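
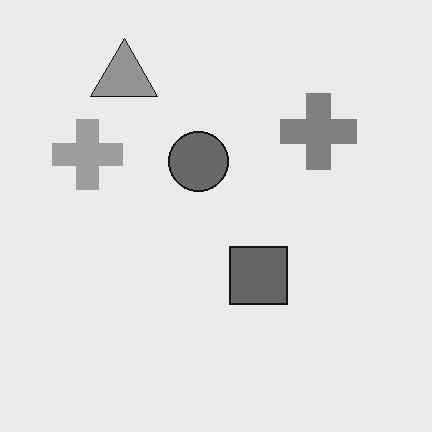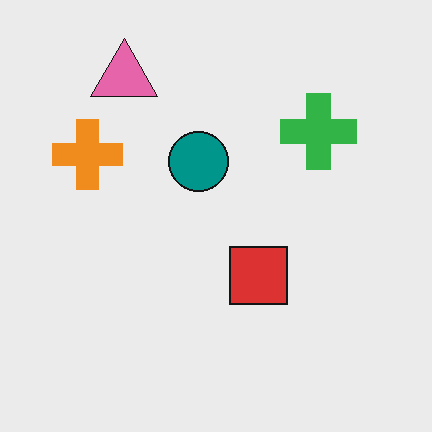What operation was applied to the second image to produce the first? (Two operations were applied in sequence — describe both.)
The transformation is: converted to grayscale, then JPEG-compressed with visible artifacts.

All color is removed — every shape is now a shade of grey. Blocky 8×8 compression artifacts appear around shape edges and the flat background shows ringing — characteristic JPEG degradation.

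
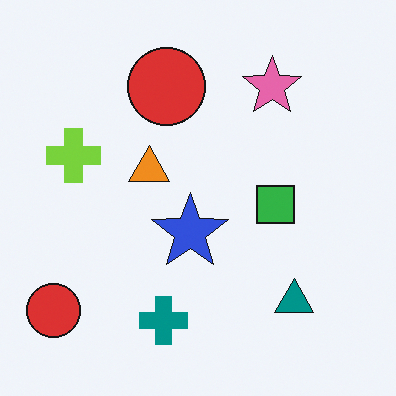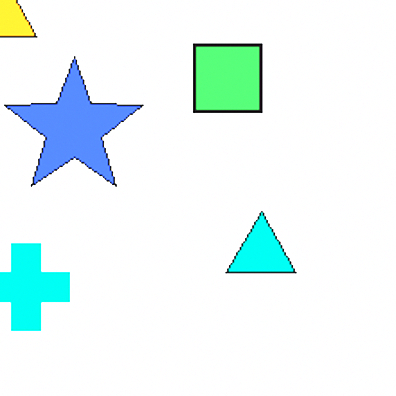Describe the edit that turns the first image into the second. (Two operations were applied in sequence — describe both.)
The image was cropped tightly and scaled back up, then noticeably brightened.

The visible shapes are larger and the field of view is narrower; shapes near the original edges may be partly or wholly outside the frame — a crop-and-rescale. Every pixel — background and shapes alike — is uniformly brightened.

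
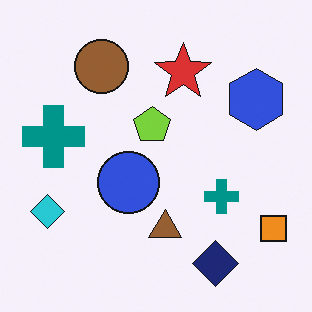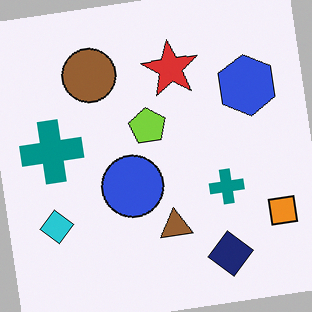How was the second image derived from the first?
This is the original image rotated counter-clockwise by a few degrees.

Every shape is tilted by the same angle and the image corners show triangular fill wedges — a whole-image rotation by a non-right angle.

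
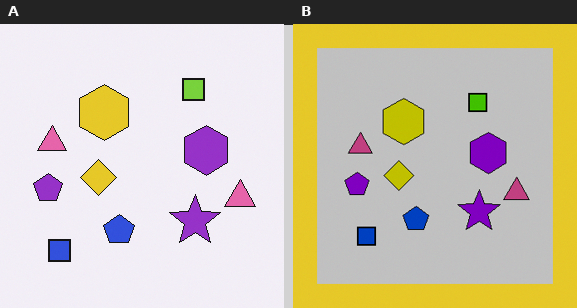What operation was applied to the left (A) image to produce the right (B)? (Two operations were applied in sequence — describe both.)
The transformation is: heavily posterized to just a handful of flat colors, then framed with a yellow border.

Each flat color has snapped to a coarser quantized level — most visibly, the near-white background has dropped to a flat grey. A solid yellow frame runs around the edge of the right (B) image, with the content slightly shrunk inside it.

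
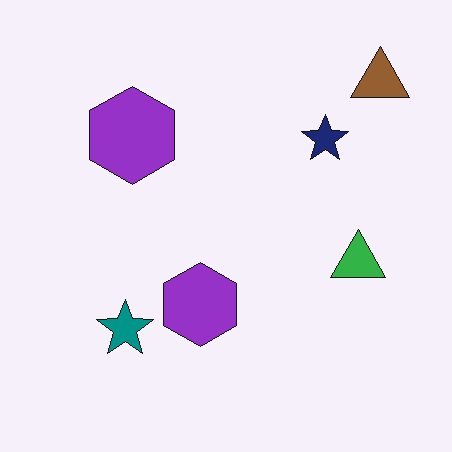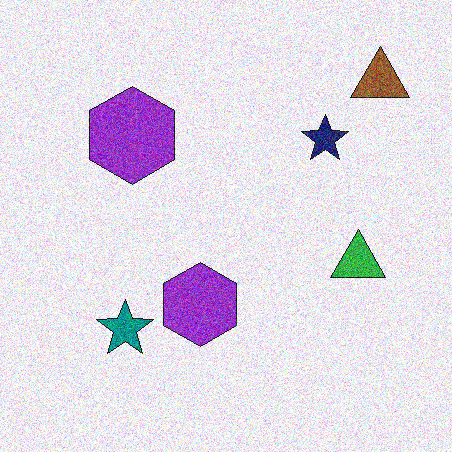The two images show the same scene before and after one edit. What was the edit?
This is the original image degraded with heavy additive noise.

Random speckle covers the whole image, including the flat background.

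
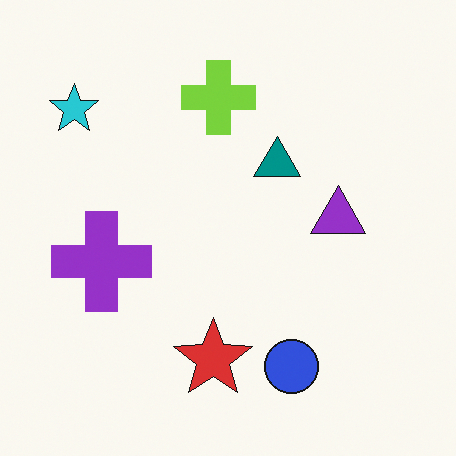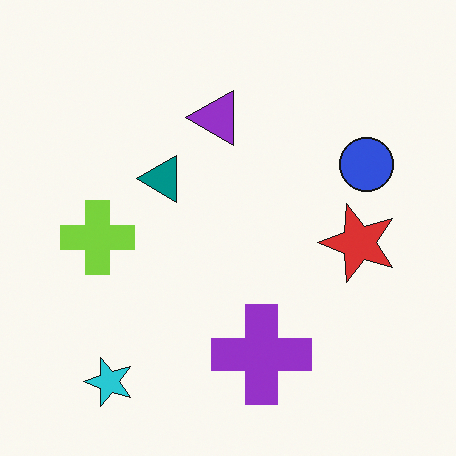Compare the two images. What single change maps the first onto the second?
The second image is the first rotated 90° counter-clockwise.

The cyan star sits in the top-left of the first image and the bottom-left of the second — consistent with a whole-image 90° counter-clockwise rotation.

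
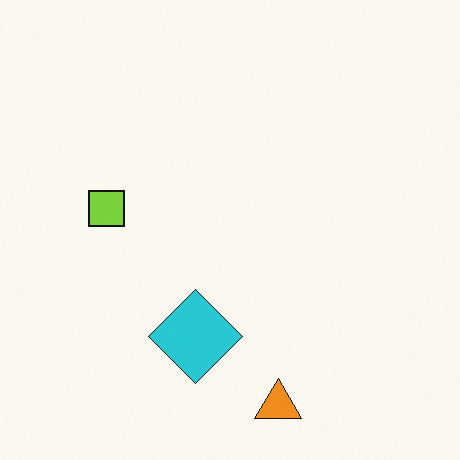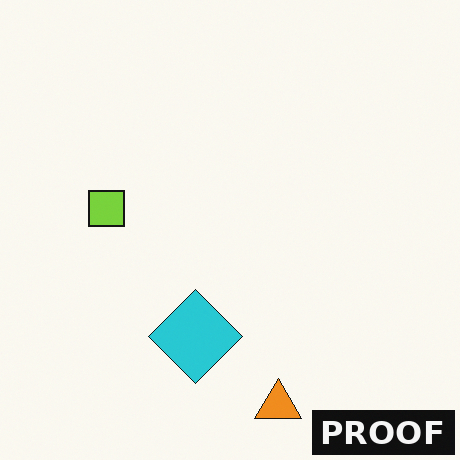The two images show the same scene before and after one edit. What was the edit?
The transformation is: watermarked with the text "PROOF" in the lower-right corner.

A dark label reading "PROOF" appears in the lower-right corner.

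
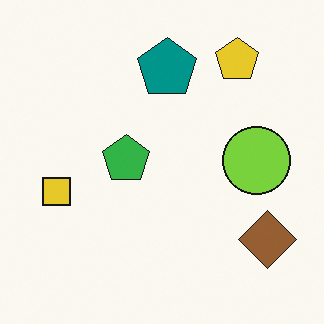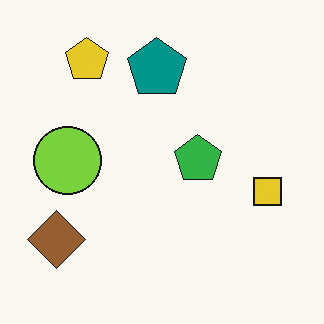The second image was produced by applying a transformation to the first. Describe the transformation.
The second image is the first flipped horizontally (left ↔ right).

The yellow square is in the left of the first image and the right of the second — shapes on opposite sides of the vertical midline have swapped in a mirror flip.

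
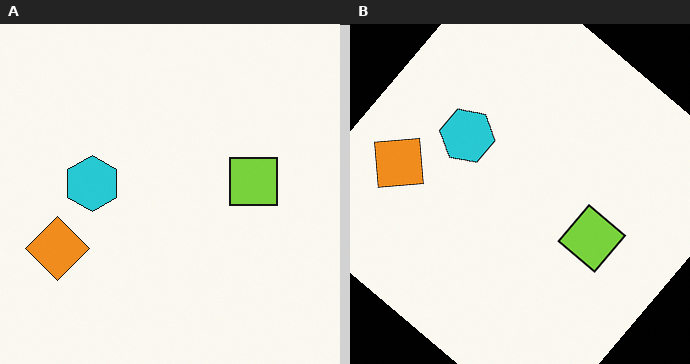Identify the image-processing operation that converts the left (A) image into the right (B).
The right (B) image is the left (A) rotated clockwise by a large amount — several tens of degrees.

Every shape is tilted by the same angle and the image corners show triangular fill wedges — a whole-image rotation by a non-right angle.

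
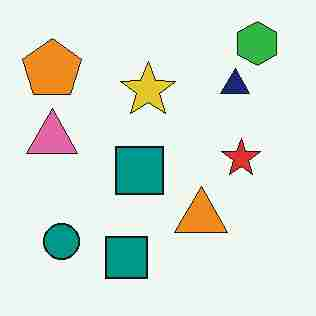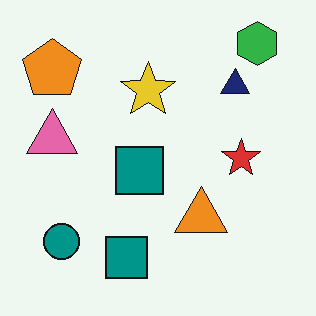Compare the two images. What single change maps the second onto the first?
Degraded with heavy JPEG compression.

Blocky 8×8 compression artifacts appear around shape edges and the flat background shows ringing — characteristic JPEG degradation.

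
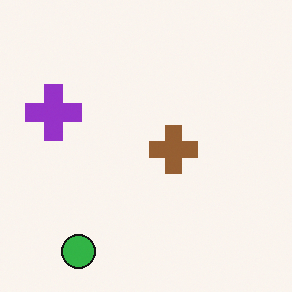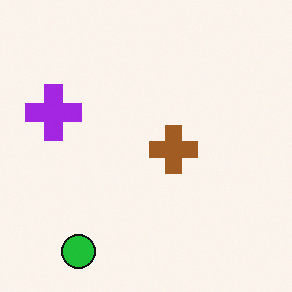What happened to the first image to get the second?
The transformation is: slightly oversaturated.

All colors are more vivid — a global saturation change.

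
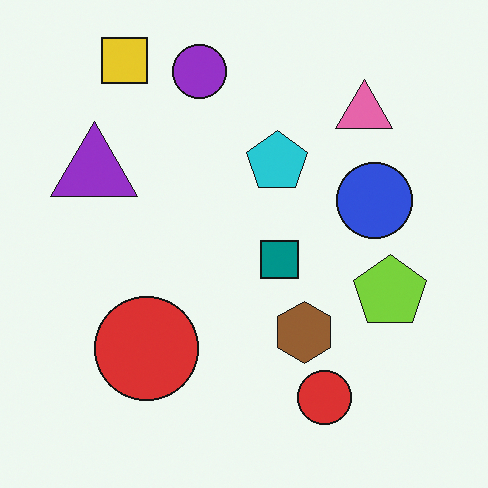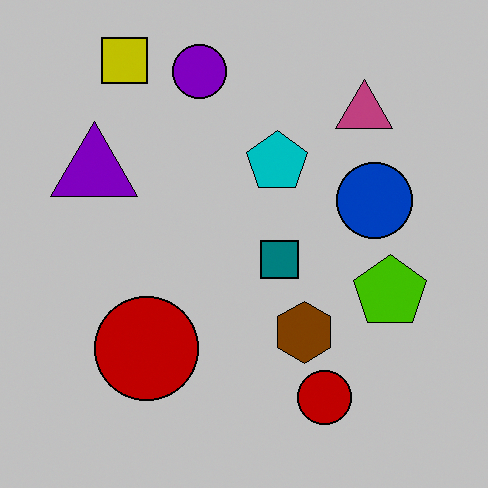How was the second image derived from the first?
The second image is the first aggressively posterized.

Each flat color has snapped to a coarser quantized level — most visibly, the near-white background has dropped to a flat grey.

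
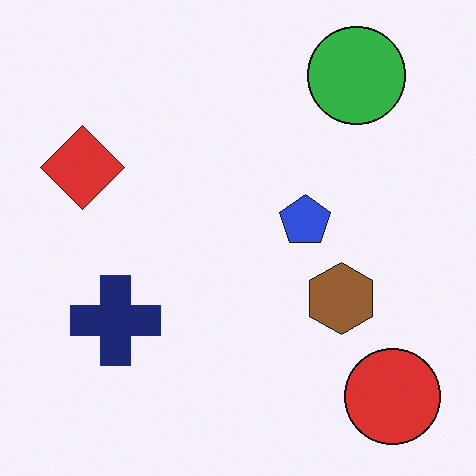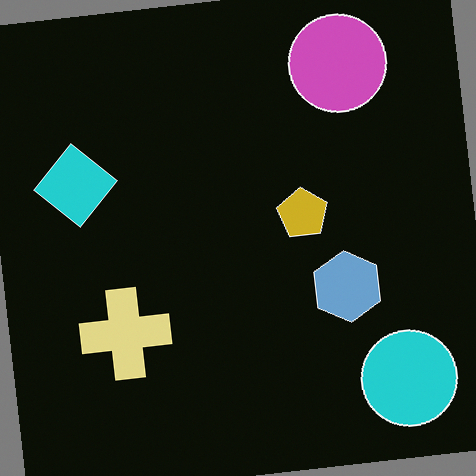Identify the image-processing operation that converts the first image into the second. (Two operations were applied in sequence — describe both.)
The second image is the first rotated counter-clockwise by a slight angle, then color-inverted (negative).

Every shape is tilted by the same angle and the image corners show triangular fill wedges — a whole-image rotation by a non-right angle. The light background has become dark and every shape's color is its complement — a photographic negative.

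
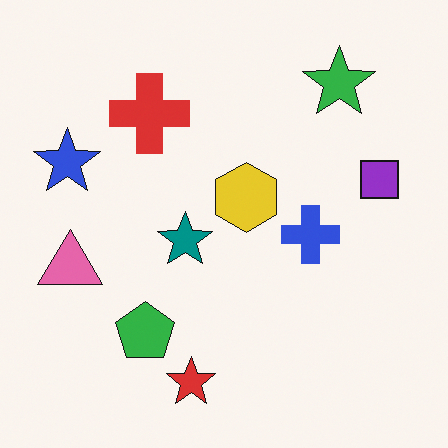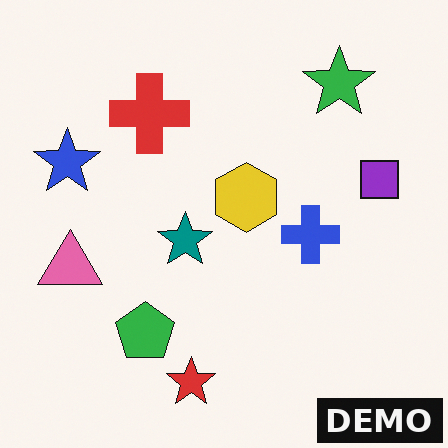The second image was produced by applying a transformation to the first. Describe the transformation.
The second image is the first watermarked with the text "DEMO" in the lower-right corner.

A dark label reading "DEMO" appears in the lower-right corner.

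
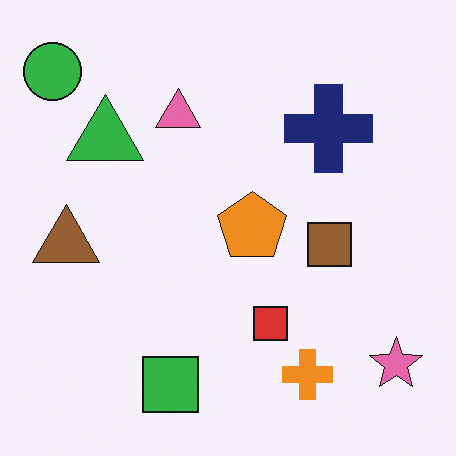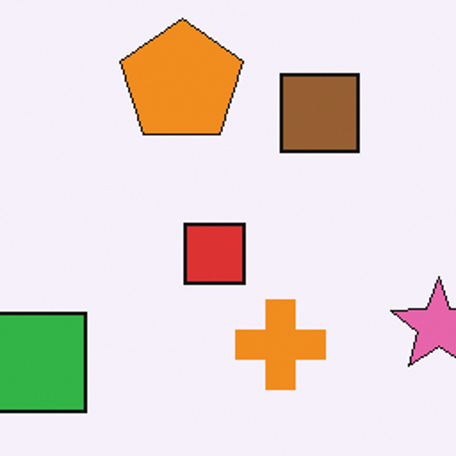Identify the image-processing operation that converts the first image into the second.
The image was cropped to a noticeably smaller region and rescaled.

The visible shapes are larger and the field of view is narrower; shapes near the original edges may be partly or wholly outside the frame — a crop-and-rescale.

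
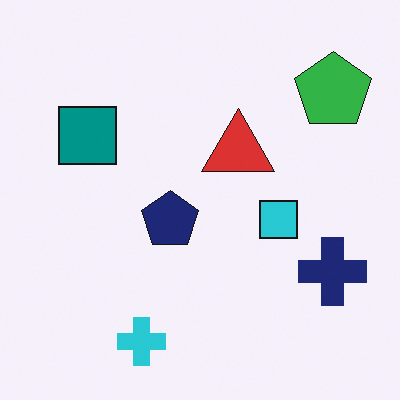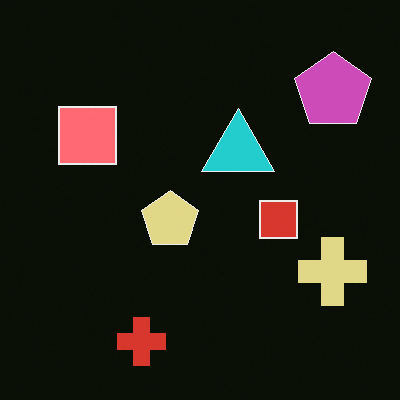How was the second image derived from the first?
It was color-inverted (negative).

The light background has become dark and every shape's color is its complement — a photographic negative.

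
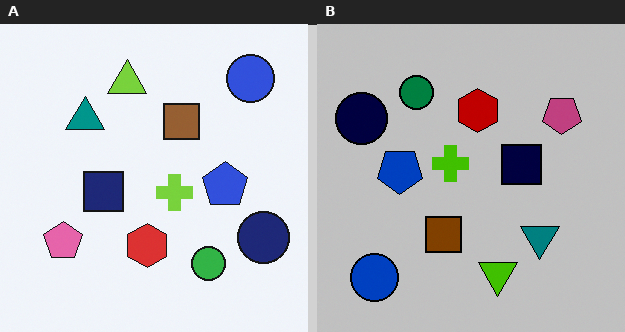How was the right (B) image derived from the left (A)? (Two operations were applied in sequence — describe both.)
This is the original image rotated 180°, then heavily posterized to just a handful of flat colors.

The blue circle sits in the top-right of the left (A) image and the bottom-left of the right (B) — consistent with a whole-image 180° rotation. Each flat color has snapped to a coarser quantized level — most visibly, the near-white background has dropped to a flat grey.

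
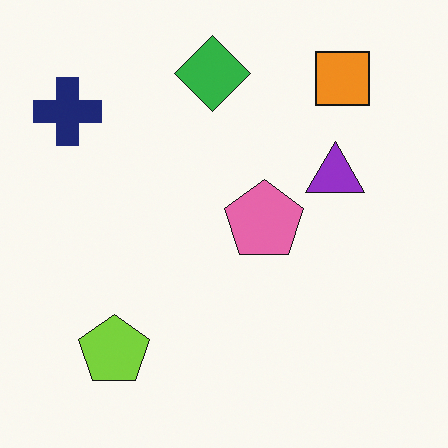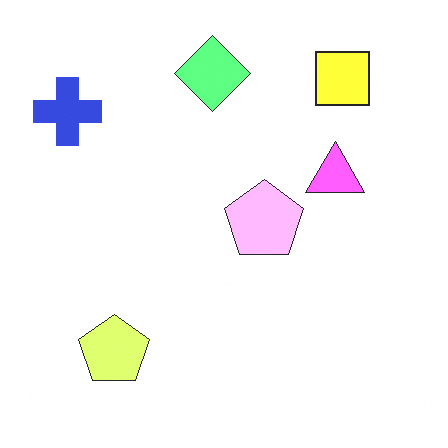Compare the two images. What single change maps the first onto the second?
It was substantially brightened.

Every pixel — background and shapes alike — is uniformly brightened.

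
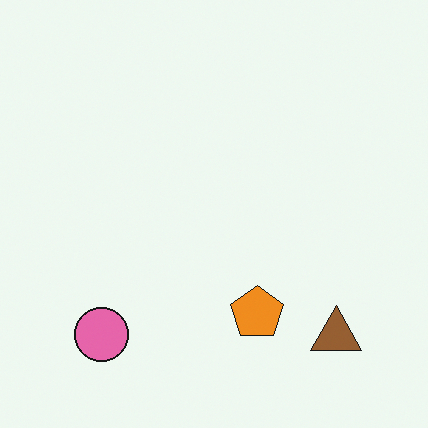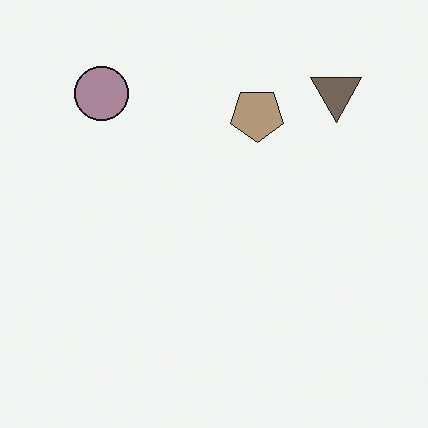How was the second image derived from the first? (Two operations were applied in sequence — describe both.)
Flipped vertically (top ↔ bottom), then heavily desaturated.

The brown triangle is in the bottom-right of the first image and the top-right of the second — shapes on opposite sides of the horizontal midline have swapped in a mirror flip. All colors are more muted and greyish — a global saturation change.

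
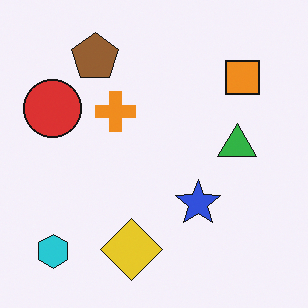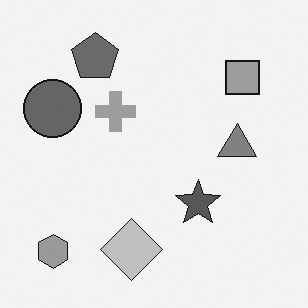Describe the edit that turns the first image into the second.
The second image is the first converted to grayscale.

All color is removed — every shape is now a shade of grey.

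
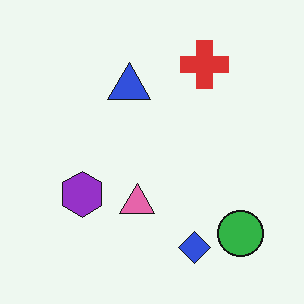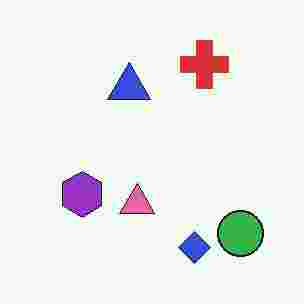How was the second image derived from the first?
This is the original image degraded with heavy JPEG compression.

Blocky 8×8 compression artifacts appear around shape edges and the flat background shows ringing — characteristic JPEG degradation.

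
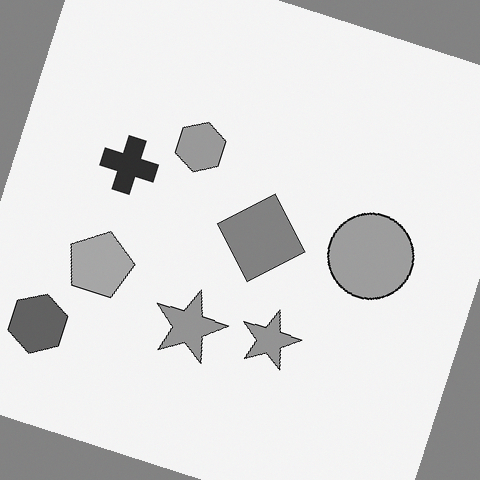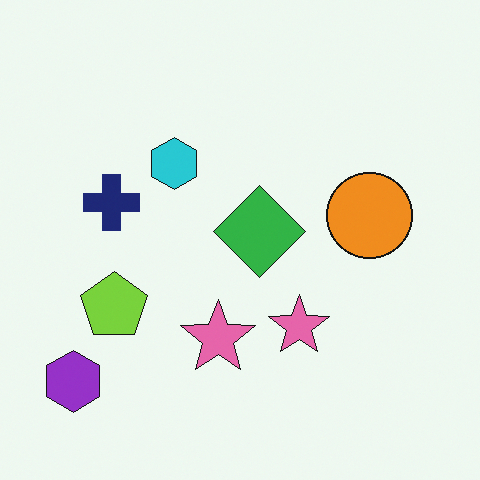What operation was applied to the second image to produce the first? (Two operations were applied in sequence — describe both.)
The transformation is: rotated clockwise by a clearly visible amount, then converted to grayscale.

Every shape is tilted by the same angle and the image corners show triangular fill wedges — a whole-image rotation by a non-right angle. All color is removed — every shape is now a shade of grey.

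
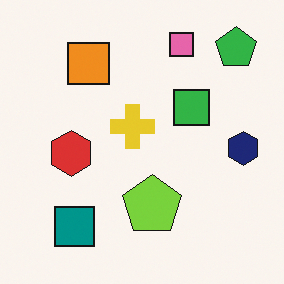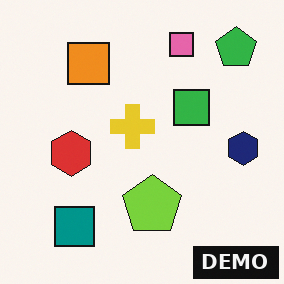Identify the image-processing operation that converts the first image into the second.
The second image is the first watermarked with the text "DEMO" in the lower-right corner.

A dark label reading "DEMO" appears in the lower-right corner.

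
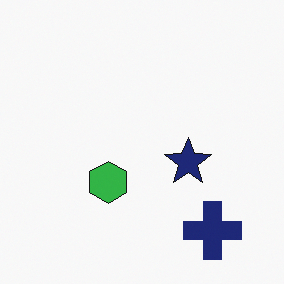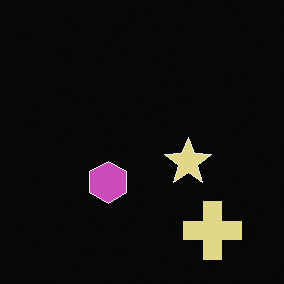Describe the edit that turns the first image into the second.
The image was color-inverted (negative).

The light background has become dark and every shape's color is its complement — a photographic negative.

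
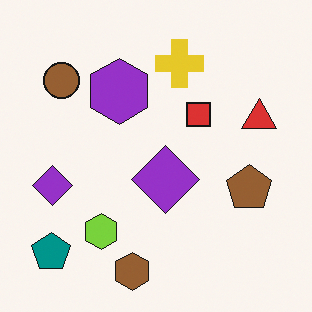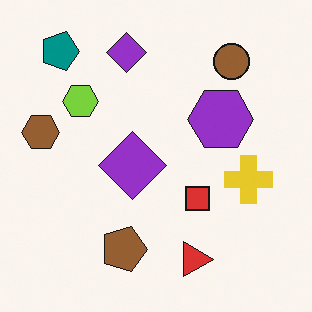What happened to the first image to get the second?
It was rotated 90° clockwise.

The teal pentagon sits in the bottom-left of the first image and the top-left of the second — consistent with a whole-image 90° clockwise rotation.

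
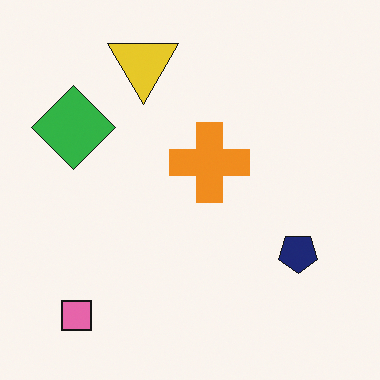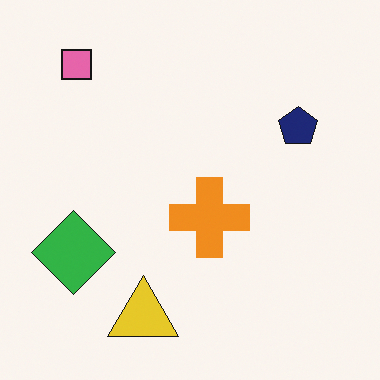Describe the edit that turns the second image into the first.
This is the original image flipped vertically (top ↔ bottom).

The yellow triangle is in the bottom of the second image and the top of the first — shapes on opposite sides of the horizontal midline have swapped in a mirror flip.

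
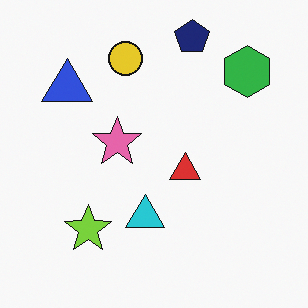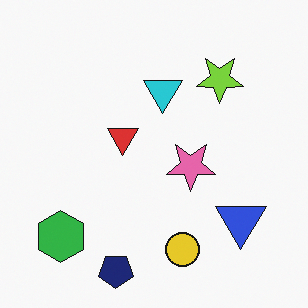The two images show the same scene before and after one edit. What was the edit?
The transformation is: rotated 180°.

The green hexagon sits in the top-right of the first image and the bottom-left of the second — consistent with a whole-image 180° rotation.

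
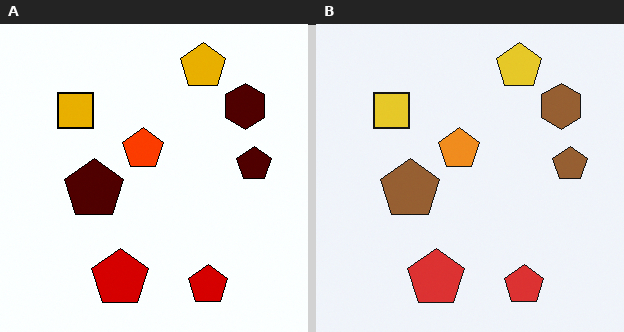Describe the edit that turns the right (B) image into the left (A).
The left (A) image is the right (B) given much higher contrast.

Tones are pushed away from mid-grey across the whole image — a global contrast change.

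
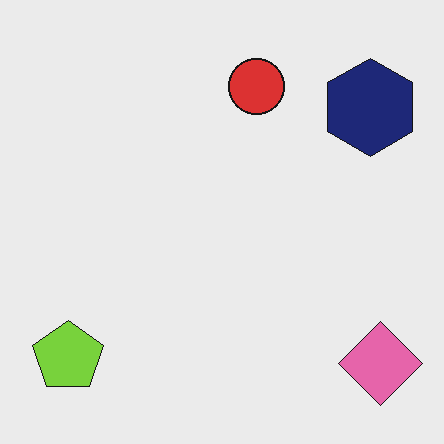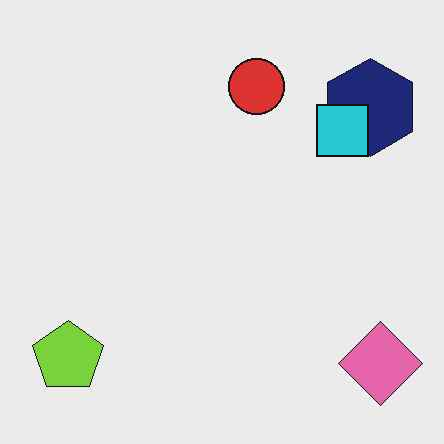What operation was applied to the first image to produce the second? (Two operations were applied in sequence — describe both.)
The second image is the first JPEG-compressed with visible artifacts, then overlaid with an additional cyan square.

Blocky 8×8 compression artifacts appear around shape edges and the flat background shows ringing — characteristic JPEG degradation. A cyan square appears in the second image that is absent from the first.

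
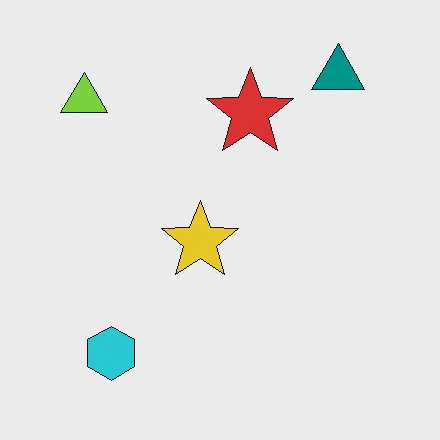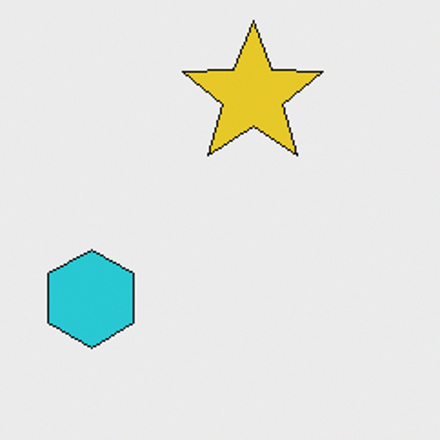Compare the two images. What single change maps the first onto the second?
The image was cropped tightly and scaled back up.

The visible shapes are larger and the field of view is narrower; shapes near the original edges may be partly or wholly outside the frame — a crop-and-rescale.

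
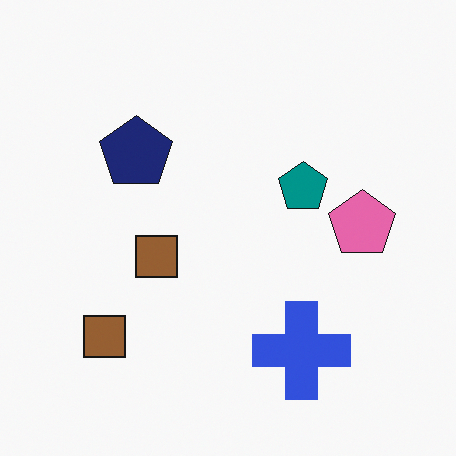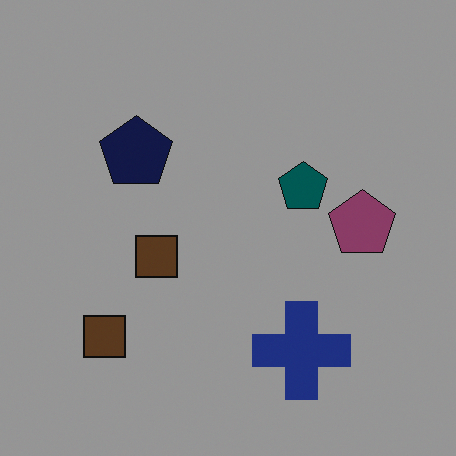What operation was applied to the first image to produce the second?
The image was darkened a lot.

Every pixel — background and shapes alike — is uniformly darkened.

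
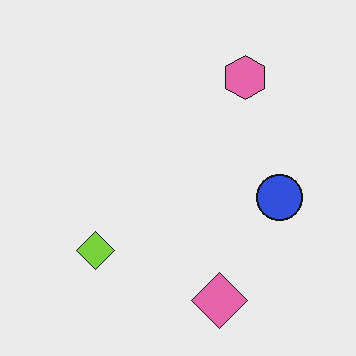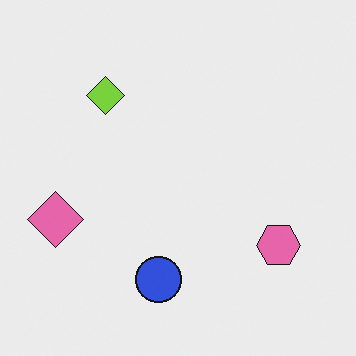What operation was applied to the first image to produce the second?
The transformation is: rotated 90° clockwise.

The pink diamond sits in the bottom of the first image and the left of the second — consistent with a whole-image 90° clockwise rotation.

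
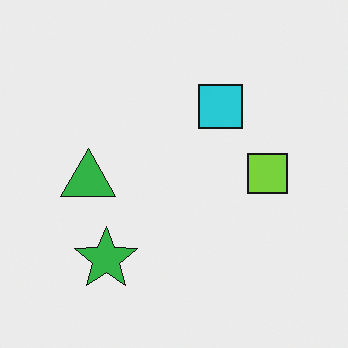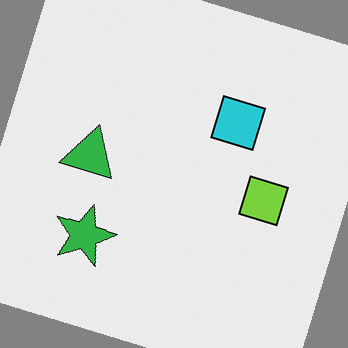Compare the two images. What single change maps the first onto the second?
It was rotated clockwise by a moderate amount.

Every shape is tilted by the same angle and the image corners show triangular fill wedges — a whole-image rotation by a non-right angle.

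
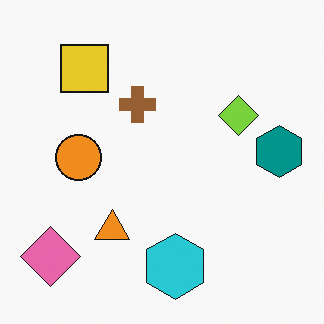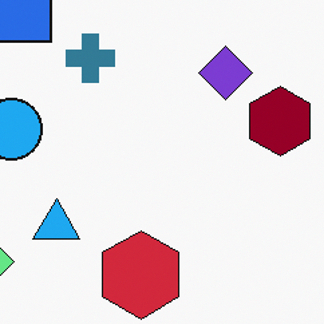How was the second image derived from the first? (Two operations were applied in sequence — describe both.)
It was hue-shifted by a large amount, then cropped slightly and scaled back up.

Every shape's color has rotated by the same amount around the hue wheel — a uniform hue shift. The visible shapes are larger and the field of view is narrower; shapes near the original edges may be partly or wholly outside the frame — a crop-and-rescale.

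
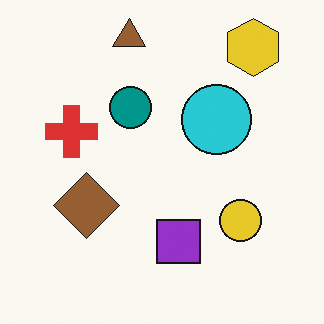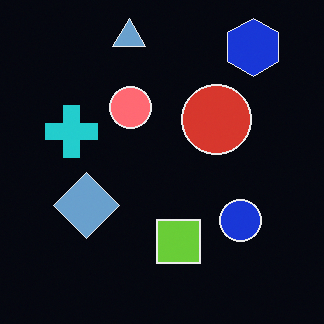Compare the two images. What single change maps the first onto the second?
It was color-inverted (negative).

The light background has become dark and every shape's color is its complement — a photographic negative.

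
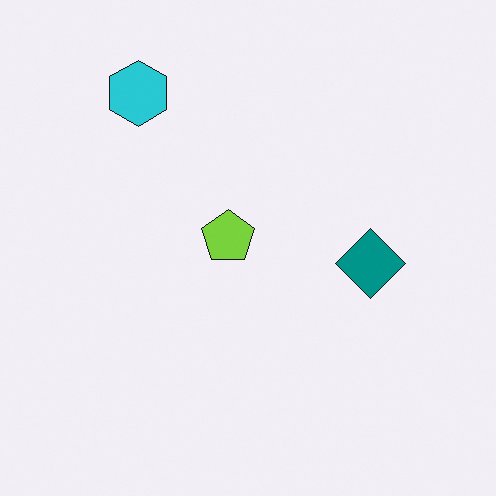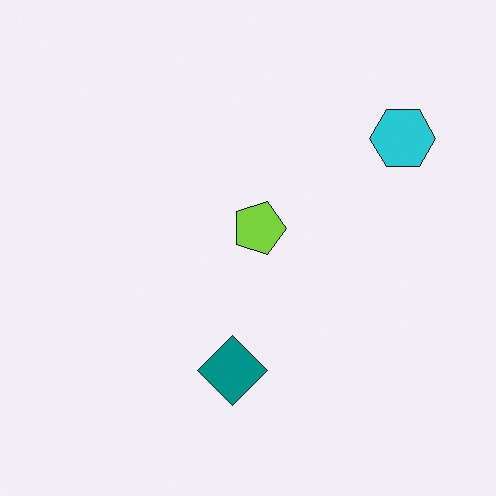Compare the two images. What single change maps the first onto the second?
This is the original image rotated 90° clockwise.

The cyan hexagon sits in the top-left of the first image and the top-right of the second — consistent with a whole-image 90° clockwise rotation.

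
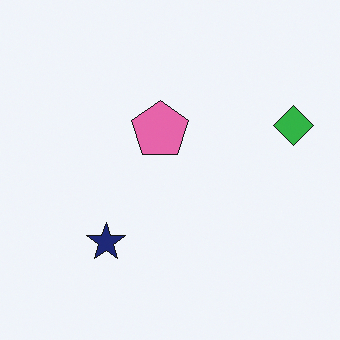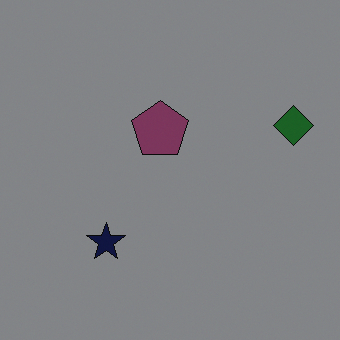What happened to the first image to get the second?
The second image is the first noticeably darkened.

Every pixel — background and shapes alike — is uniformly darkened.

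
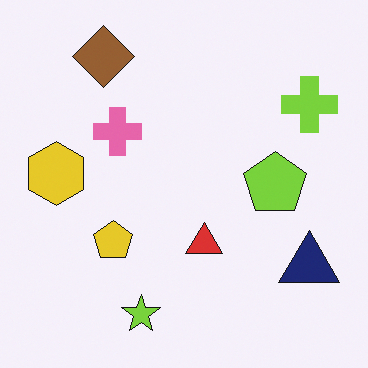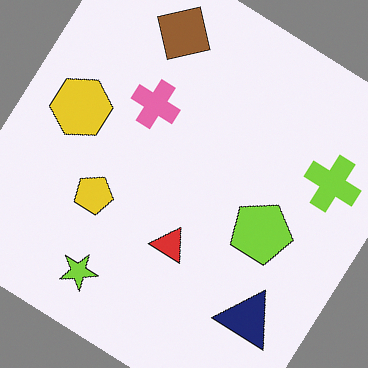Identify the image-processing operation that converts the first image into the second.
This is the original image rotated clockwise by a large amount — several tens of degrees.

Every shape is tilted by the same angle and the image corners show triangular fill wedges — a whole-image rotation by a non-right angle.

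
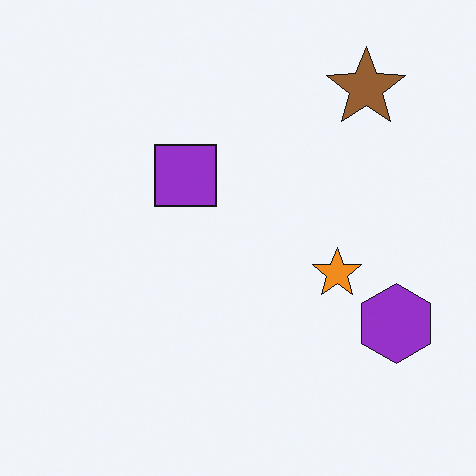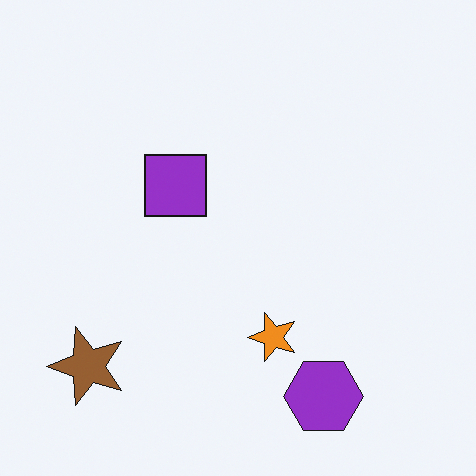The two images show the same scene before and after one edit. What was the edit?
The image was transposed (reflected across the top-left ↔ bottom-right diagonal).

Shapes have swapped their row and column positions — what was in the top-right is now in the bottom-left — a diagonal reflection.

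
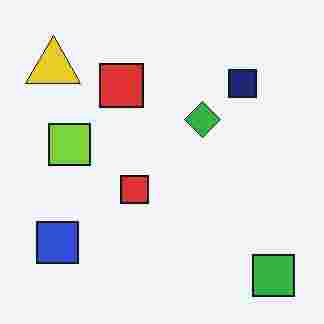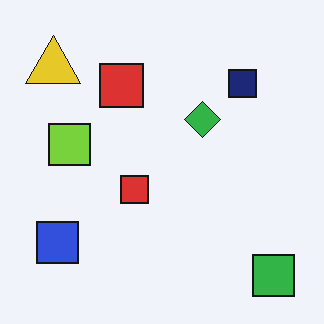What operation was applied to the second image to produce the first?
The transformation is: degraded with heavy JPEG compression.

Blocky 8×8 compression artifacts appear around shape edges and the flat background shows ringing — characteristic JPEG degradation.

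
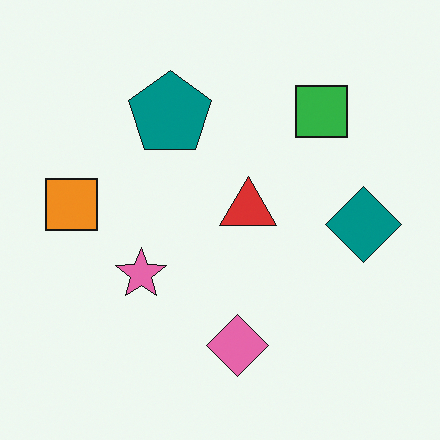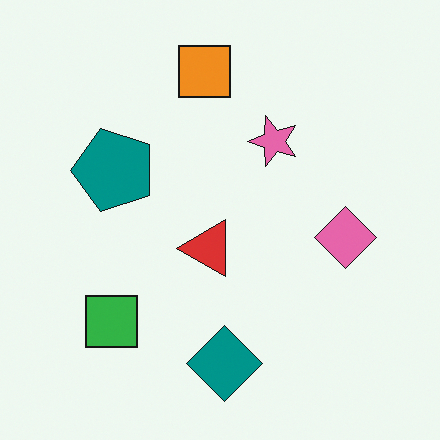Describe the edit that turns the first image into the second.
It was transposed (reflected across the top-left ↔ bottom-right diagonal).

Shapes have swapped their row and column positions — what was in the top-right is now in the bottom-left — a diagonal reflection.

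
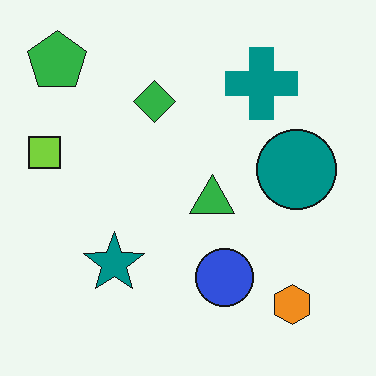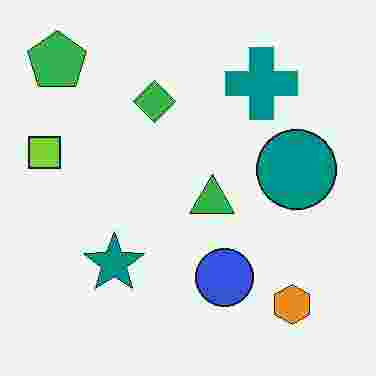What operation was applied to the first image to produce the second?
Heavily JPEG-compressed with obvious blocking artifacts.

Blocky 8×8 compression artifacts appear around shape edges and the flat background shows ringing — characteristic JPEG degradation.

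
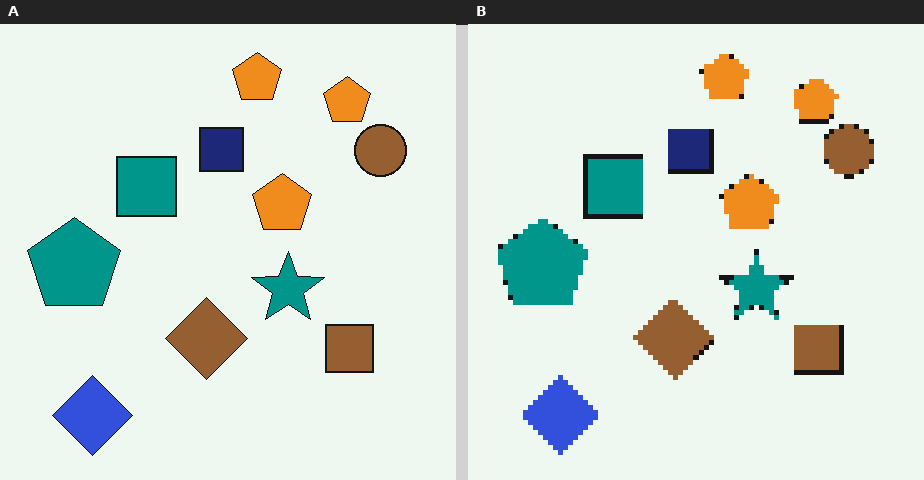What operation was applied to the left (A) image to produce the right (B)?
Lightly pixelated (a mild mosaic effect).

Shapes are reduced to large square blocks; fine edges and outlines are lost — a downscale-then-upscale (mosaic) effect.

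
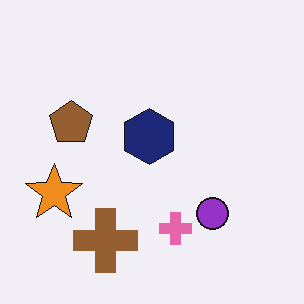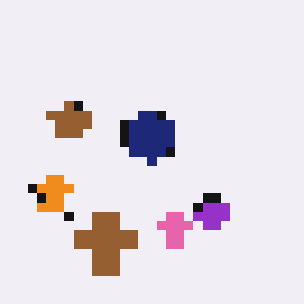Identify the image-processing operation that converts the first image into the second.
The transformation is: coarsely pixelated.

Shapes are reduced to large square blocks; fine edges and outlines are lost — a downscale-then-upscale (mosaic) effect.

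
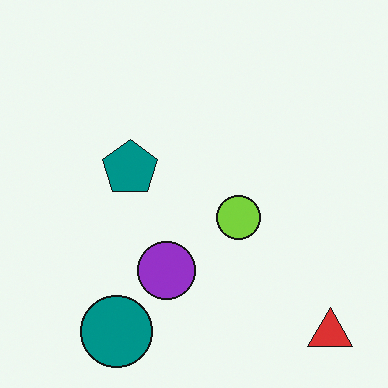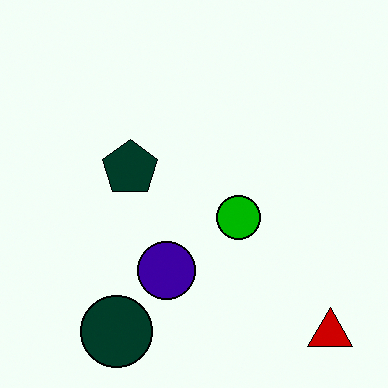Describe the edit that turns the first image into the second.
Boosted in contrast.

Tones are pushed away from mid-grey across the whole image — a global contrast change.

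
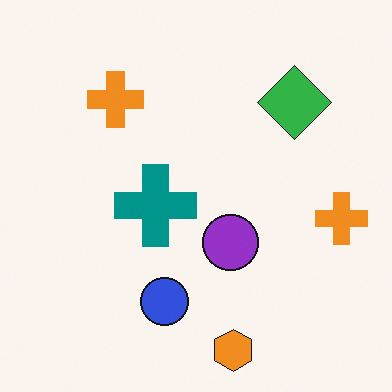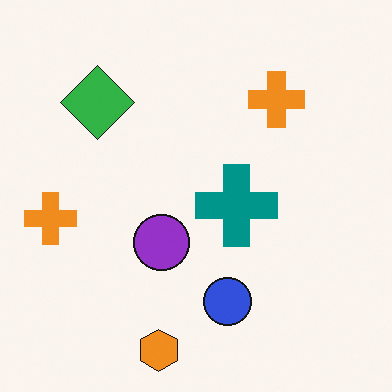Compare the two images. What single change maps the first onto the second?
The second image is the first flipped horizontally (left ↔ right).

The green diamond is in the top-right of the first image and the top-left of the second — shapes on opposite sides of the vertical midline have swapped in a mirror flip.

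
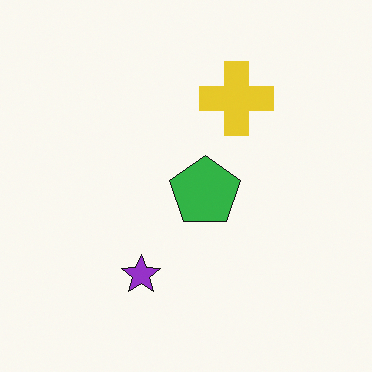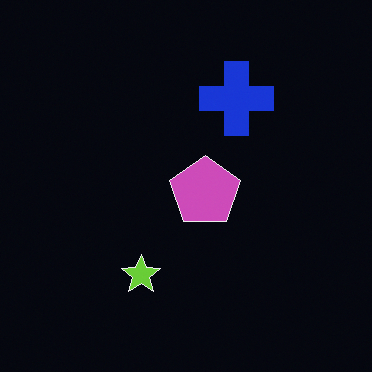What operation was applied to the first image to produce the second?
The transformation is: color-inverted (negative).

The light background has become dark and every shape's color is its complement — a photographic negative.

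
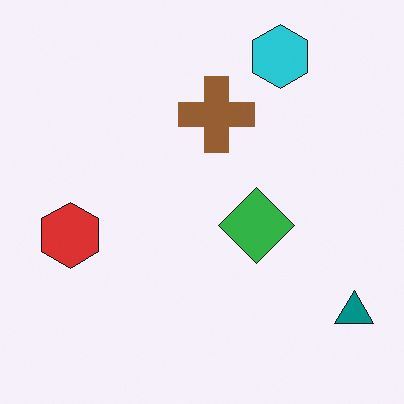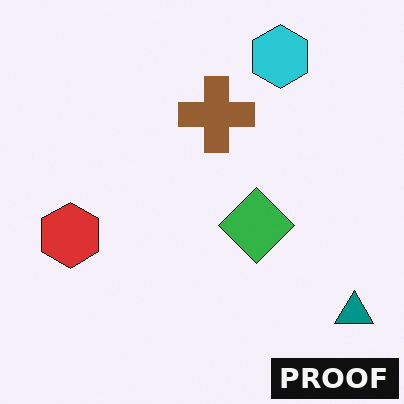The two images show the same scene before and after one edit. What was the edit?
It was watermarked with the text "PROOF" in the lower-right corner.

A dark label reading "PROOF" appears in the lower-right corner.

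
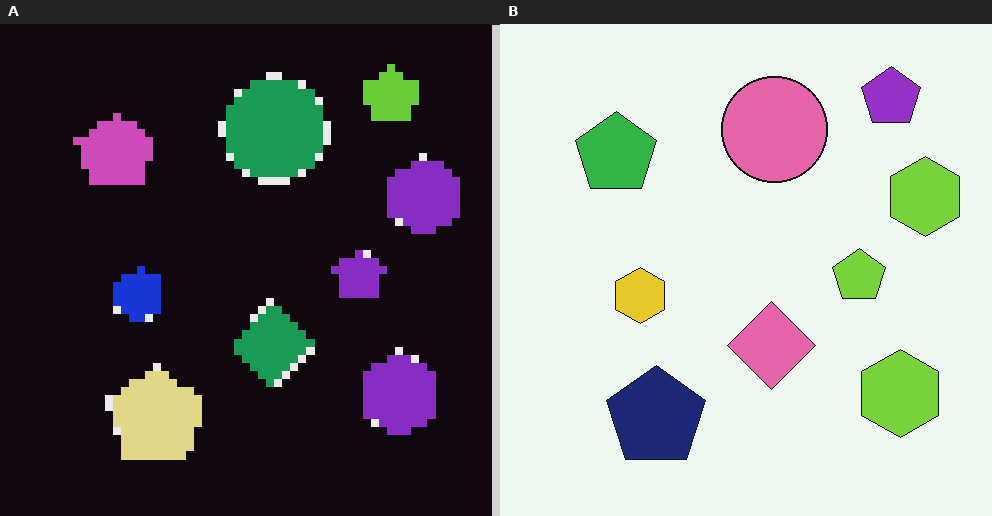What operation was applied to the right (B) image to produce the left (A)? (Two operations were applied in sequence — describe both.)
The transformation is: color-inverted (negative), then moderately pixelated.

The light background has become dark and every shape's color is its complement — a photographic negative. Shapes are reduced to large square blocks; fine edges and outlines are lost — a downscale-then-upscale (mosaic) effect.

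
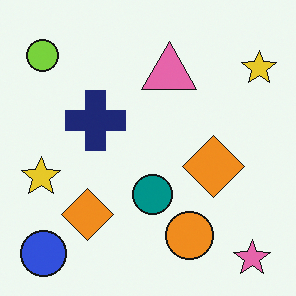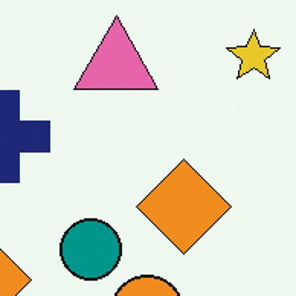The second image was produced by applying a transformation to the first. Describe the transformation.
The transformation is: cropped slightly and scaled back up.

The visible shapes are larger and the field of view is narrower; shapes near the original edges may be partly or wholly outside the frame — a crop-and-rescale.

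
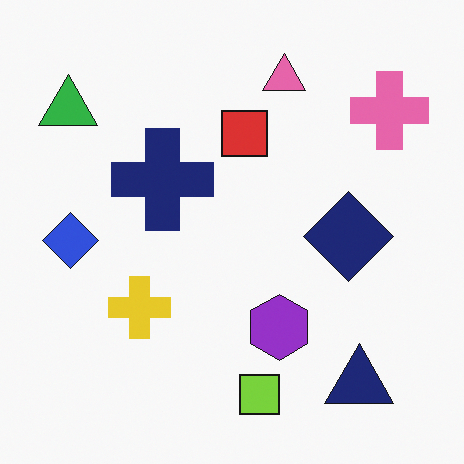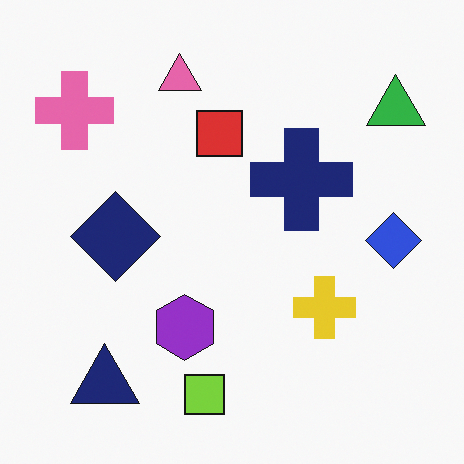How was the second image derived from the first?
Flipped horizontally (left ↔ right).

The green triangle is in the top-left of the first image and the top-right of the second — shapes on opposite sides of the vertical midline have swapped in a mirror flip.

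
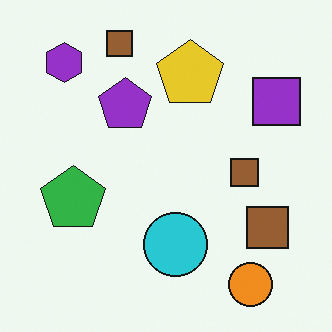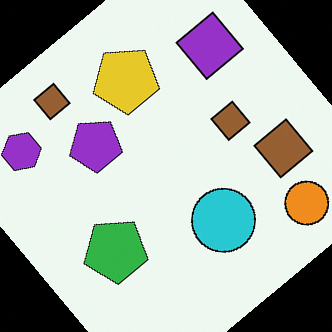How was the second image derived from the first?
The image was rotated counter-clockwise by a large amount — several tens of degrees.

Every shape is tilted by the same angle and the image corners show triangular fill wedges — a whole-image rotation by a non-right angle.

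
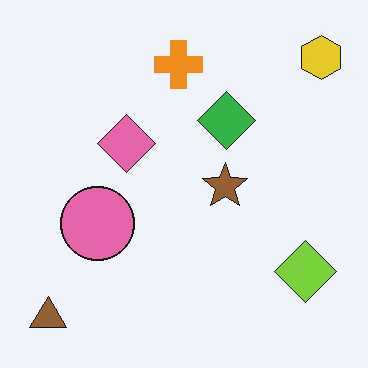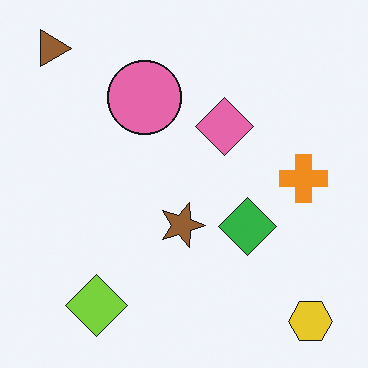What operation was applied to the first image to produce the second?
The image was rotated 90° clockwise.

The brown triangle sits in the bottom-left of the first image and the top-left of the second — consistent with a whole-image 90° clockwise rotation.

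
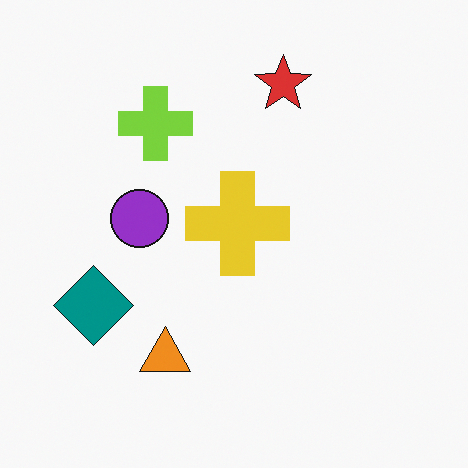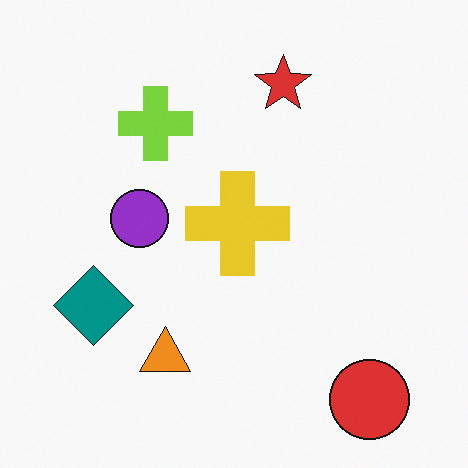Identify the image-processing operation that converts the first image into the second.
Overlaid with an additional red circle.

A red circle appears in the second image that is absent from the first.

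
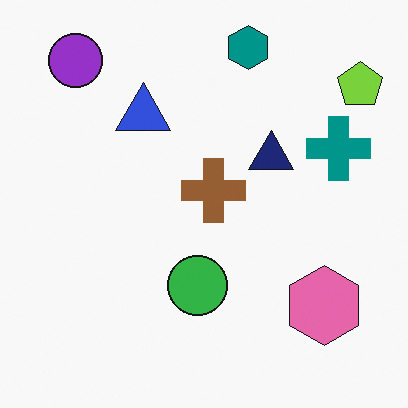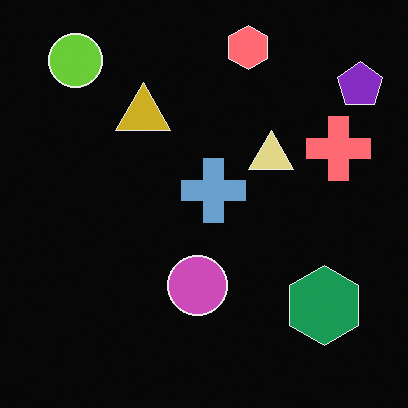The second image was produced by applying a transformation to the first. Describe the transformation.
The second image is the first color-inverted (negative).

The light background has become dark and every shape's color is its complement — a photographic negative.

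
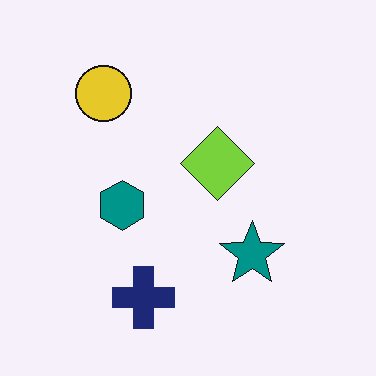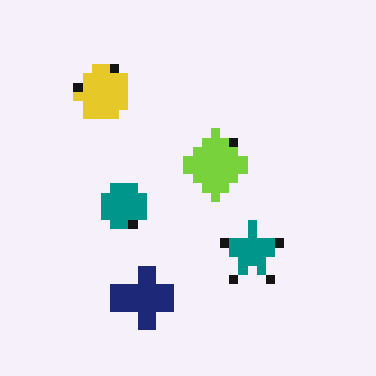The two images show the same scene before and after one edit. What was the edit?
The image was coarsely pixelated.

Shapes are reduced to large square blocks; fine edges and outlines are lost — a downscale-then-upscale (mosaic) effect.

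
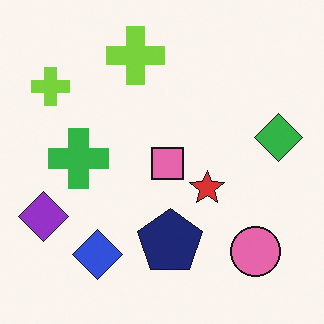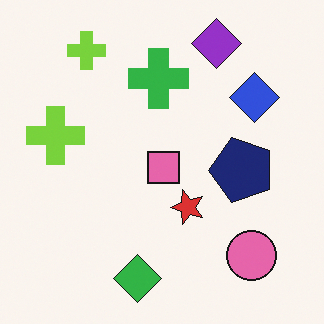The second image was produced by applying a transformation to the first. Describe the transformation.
The second image is the first transposed (reflected across the top-left ↔ bottom-right diagonal).

Shapes have swapped their row and column positions — what was in the top-right is now in the bottom-left — a diagonal reflection.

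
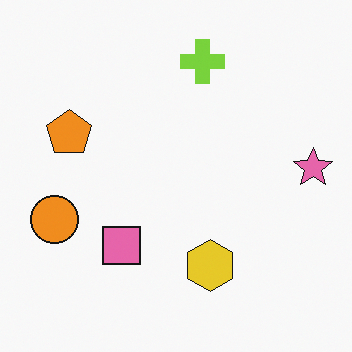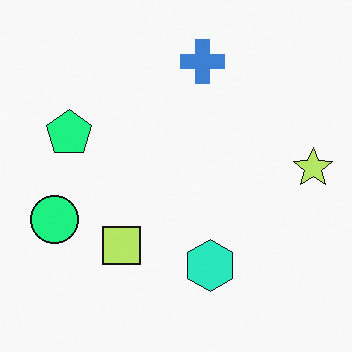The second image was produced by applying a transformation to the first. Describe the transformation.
The transformation is: hue-shifted by a moderate amount.

Every shape's color has rotated by the same amount around the hue wheel — a uniform hue shift.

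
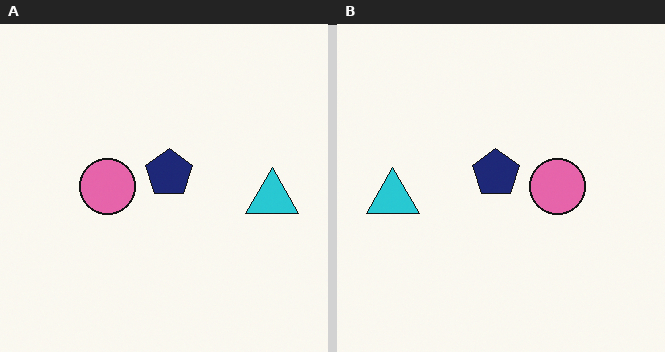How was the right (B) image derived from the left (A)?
This is the original image flipped horizontally (left ↔ right).

The cyan triangle is in the right of the left (A) image and the left of the right (B) — shapes on opposite sides of the vertical midline have swapped in a mirror flip.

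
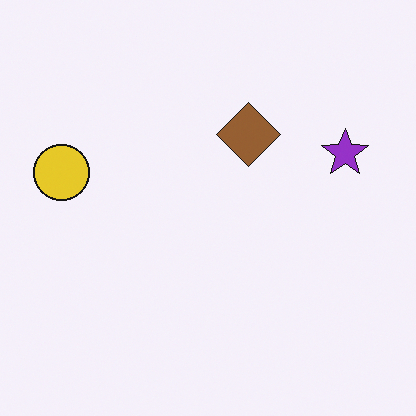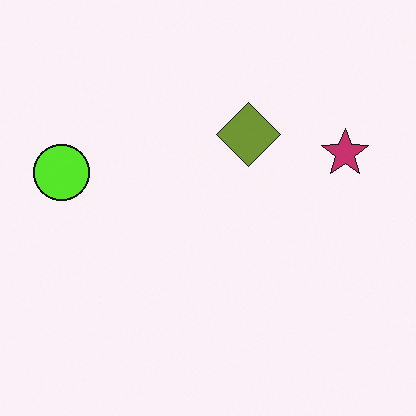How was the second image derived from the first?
The transformation is: hue-shifted slightly.

Every shape's color has rotated by the same amount around the hue wheel — a uniform hue shift.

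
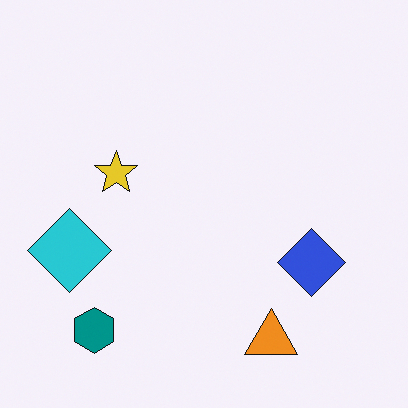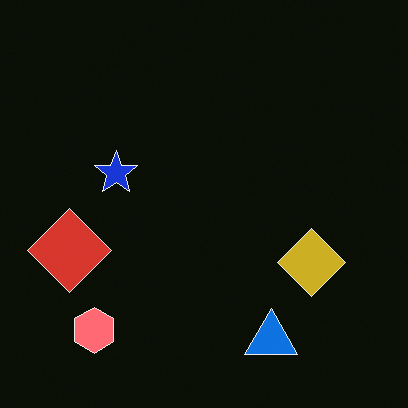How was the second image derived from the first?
It was color-inverted (negative).

The light background has become dark and every shape's color is its complement — a photographic negative.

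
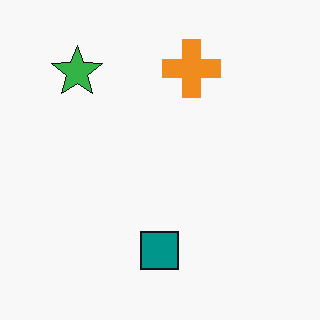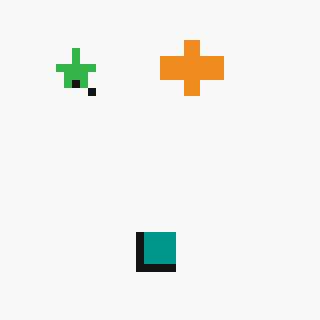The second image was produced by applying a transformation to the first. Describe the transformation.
The transformation is: pixelated into visible square blocks.

Shapes are reduced to large square blocks; fine edges and outlines are lost — a downscale-then-upscale (mosaic) effect.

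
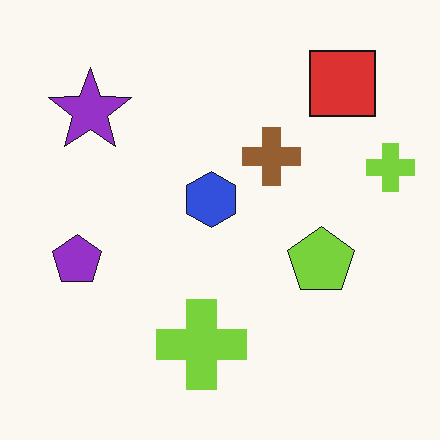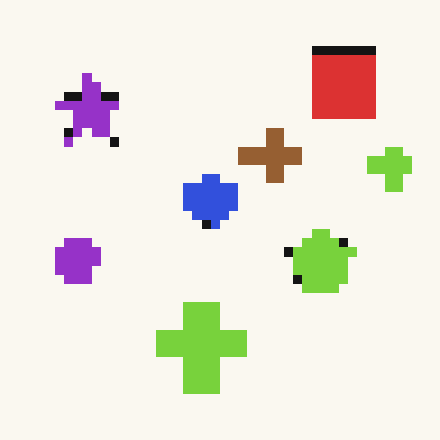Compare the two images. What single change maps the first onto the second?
It was coarsely pixelated.

Shapes are reduced to large square blocks; fine edges and outlines are lost — a downscale-then-upscale (mosaic) effect.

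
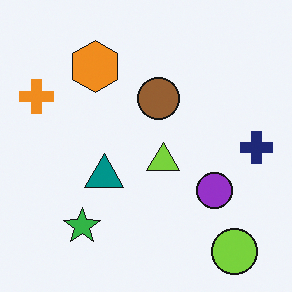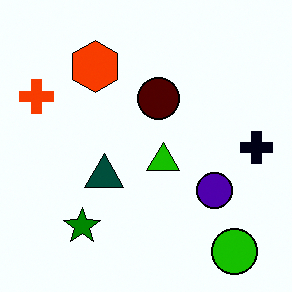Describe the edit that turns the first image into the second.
It was boosted in contrast.

Tones are pushed away from mid-grey across the whole image — a global contrast change.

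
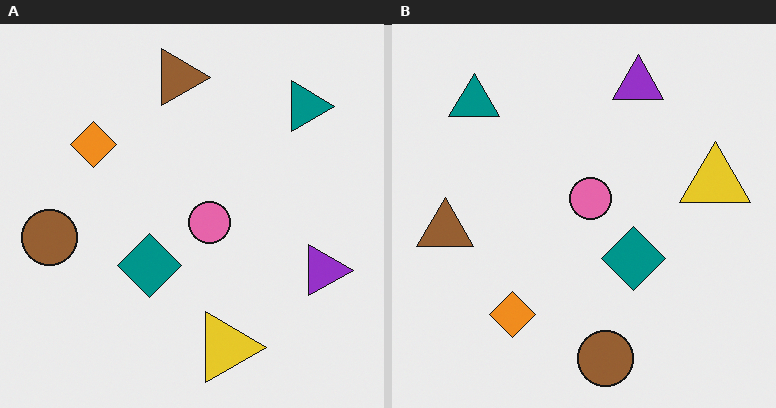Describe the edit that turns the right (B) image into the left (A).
Rotated 90° clockwise.

The teal triangle sits in the top-left of the right (B) image and the top-right of the left (A) — consistent with a whole-image 90° clockwise rotation.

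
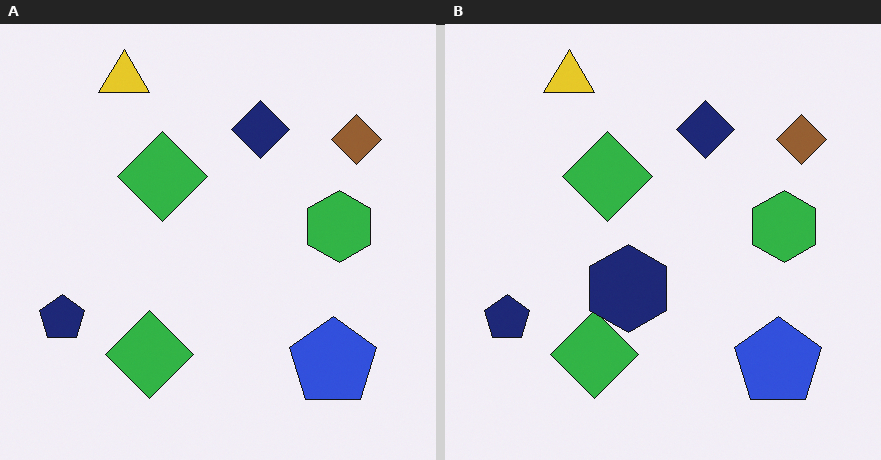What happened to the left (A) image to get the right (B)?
The image was overlaid with an additional navy hexagon.

A navy hexagon appears in the right (B) image that is absent from the left (A).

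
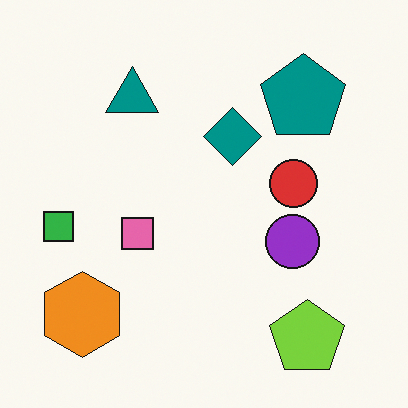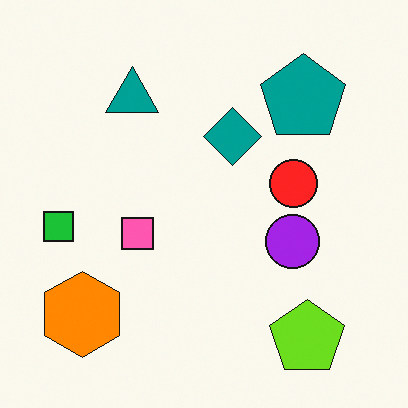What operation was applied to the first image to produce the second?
The second image is the first slightly oversaturated.

All colors are more vivid — a global saturation change.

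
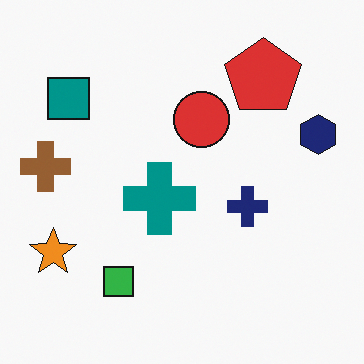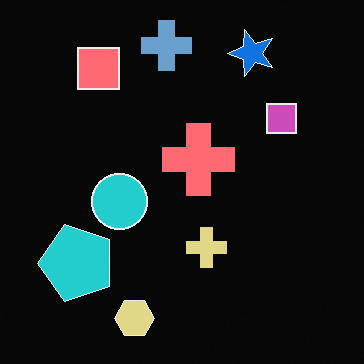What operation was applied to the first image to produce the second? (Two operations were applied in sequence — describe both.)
The transformation is: color-inverted (negative), then transposed (reflected across the top-left ↔ bottom-right diagonal).

The light background has become dark and every shape's color is its complement — a photographic negative. Shapes have swapped their row and column positions — what was in the top-right is now in the bottom-left — a diagonal reflection.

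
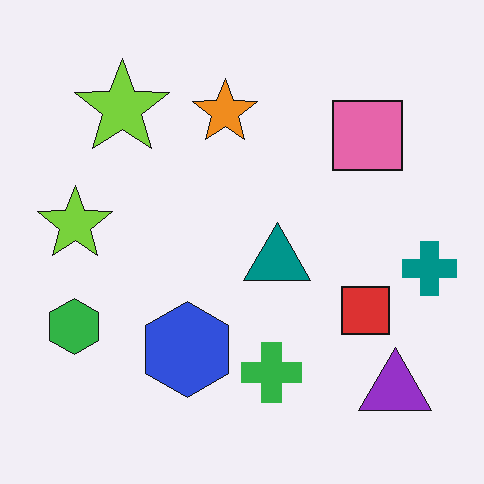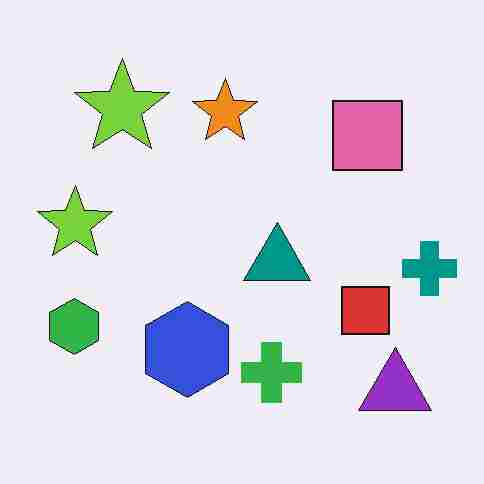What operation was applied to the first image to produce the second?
It was degraded with heavy JPEG compression.

Blocky 8×8 compression artifacts appear around shape edges and the flat background shows ringing — characteristic JPEG degradation.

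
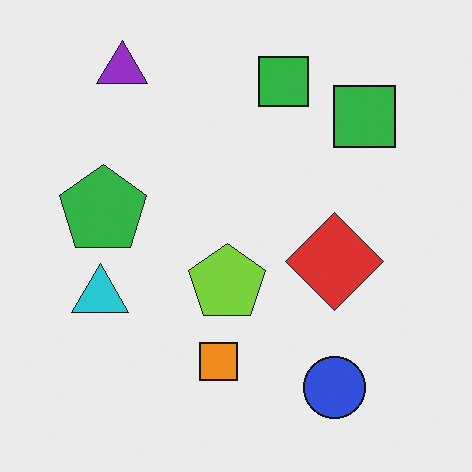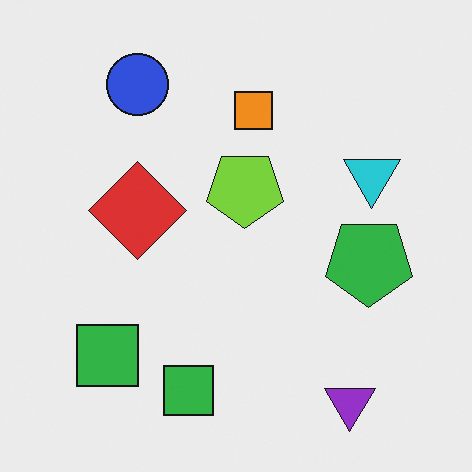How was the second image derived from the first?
It was rotated 180°.

The purple triangle sits in the top-left of the first image and the bottom-right of the second — consistent with a whole-image 180° rotation.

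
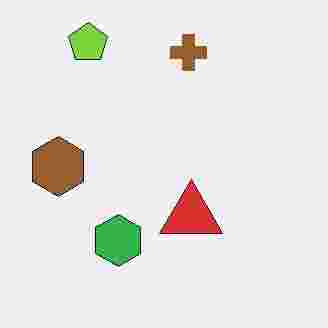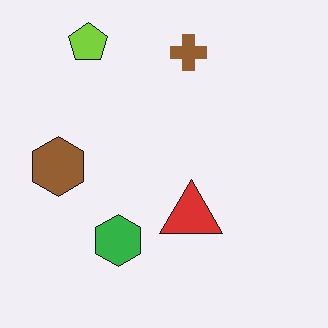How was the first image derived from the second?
The transformation is: degraded with heavy JPEG compression.

Blocky 8×8 compression artifacts appear around shape edges and the flat background shows ringing — characteristic JPEG degradation.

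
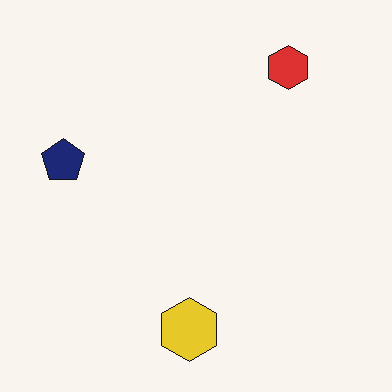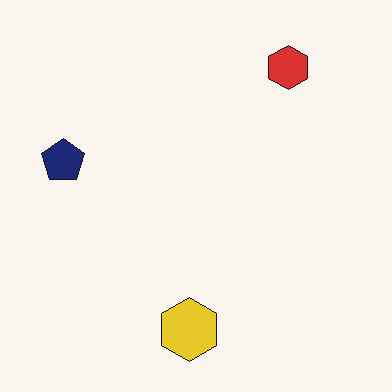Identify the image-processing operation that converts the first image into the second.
This is the original image given moderate JPEG compression.

Blocky 8×8 compression artifacts appear around shape edges and the flat background shows ringing — characteristic JPEG degradation.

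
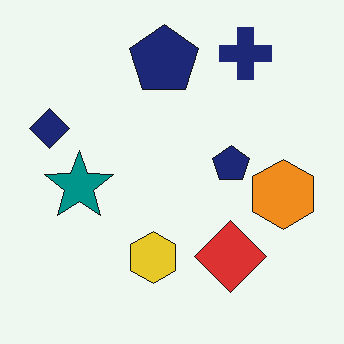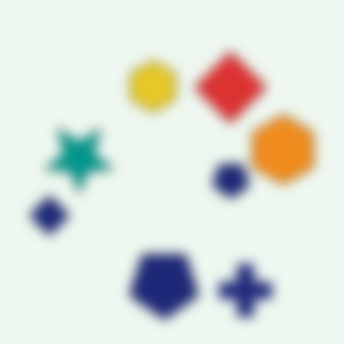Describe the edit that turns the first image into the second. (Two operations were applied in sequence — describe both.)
It was flipped vertically (top ↔ bottom), then strongly gaussian-blurred.

The navy cross is in the top-right of the first image and the bottom-right of the second — shapes on opposite sides of the horizontal midline have swapped in a mirror flip. Shape edges and outlines are uniformly softened across the whole image.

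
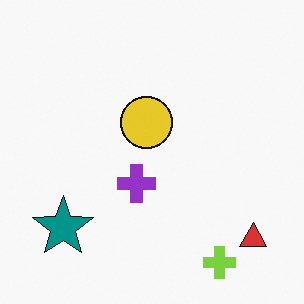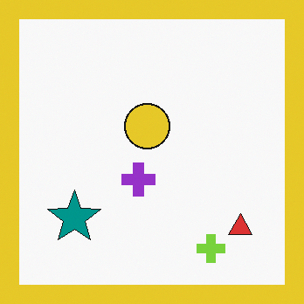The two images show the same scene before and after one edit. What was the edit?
The second image is the first framed with a yellow border.

A solid yellow frame runs around the edge of the second image, with the content slightly shrunk inside it.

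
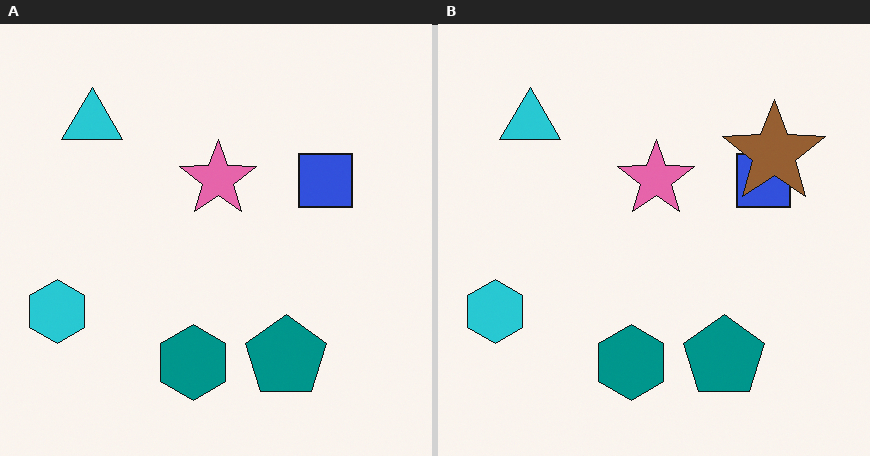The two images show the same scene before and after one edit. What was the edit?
The transformation is: overlaid with an additional brown star.

A brown star appears in the right (B) image that is absent from the left (A).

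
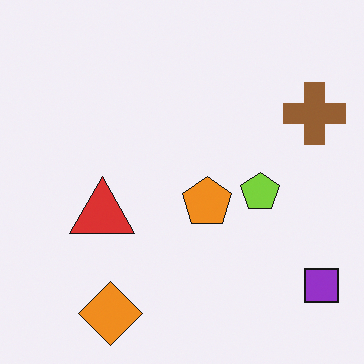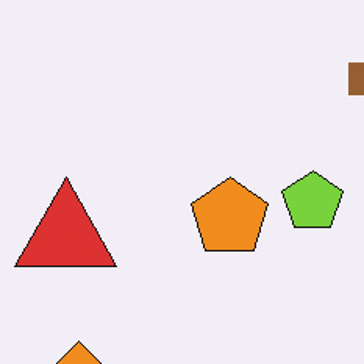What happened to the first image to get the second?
The image was cropped slightly and scaled back up.

The visible shapes are larger and the field of view is narrower; shapes near the original edges may be partly or wholly outside the frame — a crop-and-rescale.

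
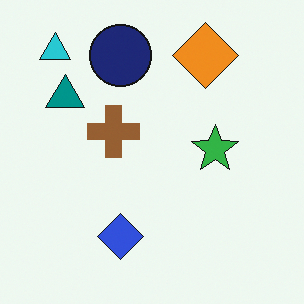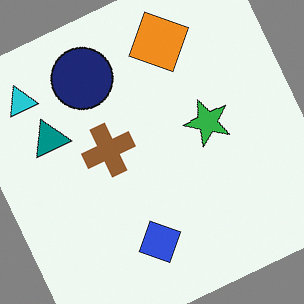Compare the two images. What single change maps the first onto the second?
This is the original image rotated counter-clockwise by a clearly visible amount.

Every shape is tilted by the same angle and the image corners show triangular fill wedges — a whole-image rotation by a non-right angle.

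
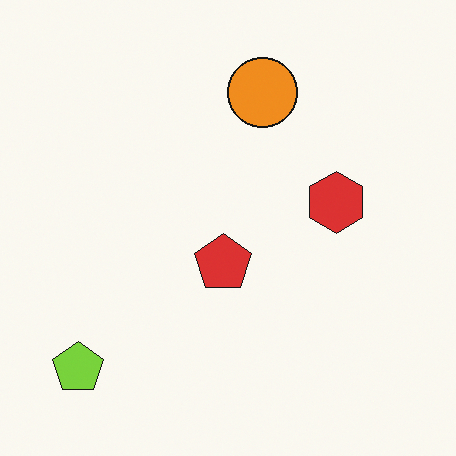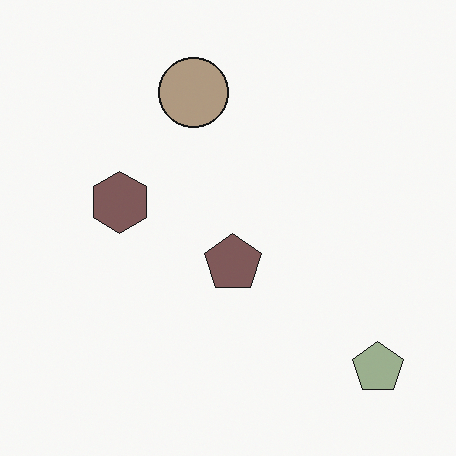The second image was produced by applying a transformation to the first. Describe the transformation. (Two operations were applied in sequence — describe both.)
The transformation is: made much more muted (saturation change), then flipped horizontally (left ↔ right).

All colors are more muted and greyish — a global saturation change. The lime pentagon is in the bottom-left of the first image and the bottom-right of the second — shapes on opposite sides of the vertical midline have swapped in a mirror flip.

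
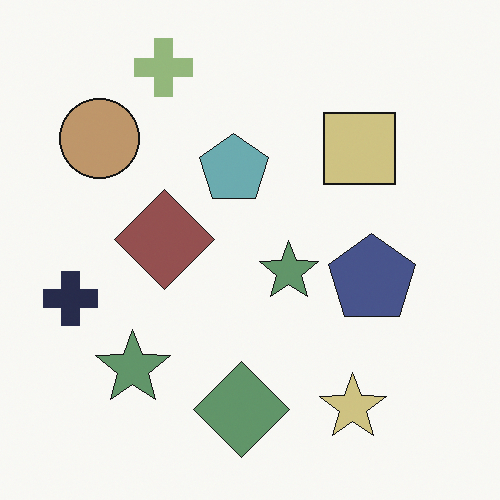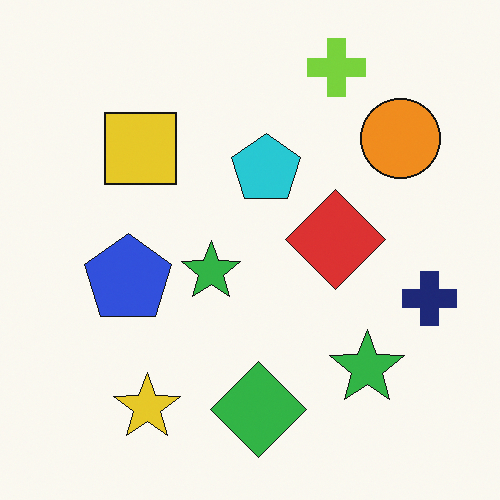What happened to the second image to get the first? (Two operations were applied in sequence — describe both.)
The first image is the second flipped horizontally (left ↔ right), then heavily desaturated.

The navy cross is in the right of the second image and the left of the first — shapes on opposite sides of the vertical midline have swapped in a mirror flip. All colors are more muted and greyish — a global saturation change.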